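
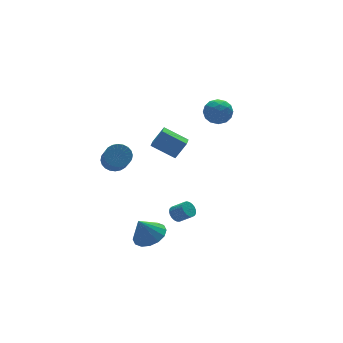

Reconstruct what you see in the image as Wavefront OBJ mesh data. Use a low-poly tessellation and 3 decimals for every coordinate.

v -0.681 -2.95 -2.86
v -0.224 -2.885 -3.158
v 0.279 -3.484 -2.519
v -0.179 -3.55 -2.22
v -0.208 -2.712 -3.008
v 0.294 -3.312 -2.369
v -0.274 -2.581 -2.833
v 0.228 -3.181 -2.194
v -0.411 -2.514 -2.663
v 0.091 -3.113 -2.023
v -0.594 -2.522 -2.526
v -0.092 -3.121 -1.887
v -0.792 -2.604 -2.447
v -0.29 -3.203 -1.808
v -0.972 -2.746 -2.44
v -0.469 -3.345 -1.8
v -1.1 -2.923 -2.505
v -0.598 -3.523 -1.866
v -1.157 -3.105 -2.631
v -0.655 -3.705 -1.992
v -1.131 -3.261 -2.797
v -0.629 -3.86 -2.158
v -1.027 -3.362 -2.974
v -0.525 -3.962 -2.335
v -0.864 -3.393 -3.131
v -0.362 -3.992 -2.492
v -0.669 -3.346 -3.241
v -0.166 -3.946 -2.602
v -0.476 -3.232 -3.285
v 0.027 -3.831 -2.646
v -0.318 -3.069 -3.256
v 0.184 -3.668 -2.616
v -3.435 -0.969 1.4
v -2.679 -1.04 1.579
v -3.109 -2.343 2.879
v -3.865 -2.271 2.7
v -2.765 -0.82 1.77
v -3.195 -2.123 3.071
v -2.953 -0.623 1.906
v -3.383 -1.925 3.206
v -3.214 -0.478 1.965
v -3.644 -1.781 3.265
v -3.509 -0.408 1.937
v -3.939 -1.711 3.237
v -3.793 -0.423 1.828
v -4.223 -1.726 3.128
v -4.022 -0.522 1.654
v -4.452 -1.824 2.954
v -4.162 -0.688 1.441
v -4.592 -1.991 2.741
v -4.191 -0.897 1.221
v -4.621 -2.2 2.521
v -4.105 -1.117 1.029
v -4.535 -2.42 2.33
v -3.917 -1.315 0.894
v -4.347 -2.617 2.194
v -3.656 -1.459 0.835
v -4.086 -2.762 2.135
v -3.361 -1.529 0.863
v -3.791 -2.832 2.163
v -3.077 -1.514 0.972
v -3.507 -2.817 2.272
v -2.848 -1.416 1.146
v -3.278 -2.718 2.446
v -2.708 -1.249 1.359
v -3.138 -2.552 2.659
v -2.238 -2.73 -4.19
v -1.435 -2.184 -3.844
v -2.882 -2.63 -2.85
v -1.777 -1.822 -4.035
v -2.241 -1.703 -4.268
v -2.705 -1.859 -4.479
v -3.044 -2.248 -4.613
v -3.167 -2.767 -4.634
v -3.04 -3.275 -4.535
v -2.699 -3.638 -4.344
v -2.234 -3.757 -4.112
v -1.77 -3.601 -3.9
v -1.432 -3.211 -3.766
v -1.309 -2.693 -3.746
v 3.663 0.901 2.889
v 4.206 1.159 2.185
v 3.574 -0.479 2.315
v 4.117 -0.221 1.611
v 4.467 -0.289 2.465
v 4.522 0.564 2.82
v 3.258 0.116 1.68
v 3.313 0.969 2.035
v 3.956 0.674 1.438
v 4.703 0.423 1.923
v 3.077 0.257 2.577
v 3.824 0.006 3.062
v 3.943 1.151 2.588
v 3.837 -0.471 1.912
v 4.043 -0.511 2.414
v 4.362 -0.359 2.001
v 4.129 0.801 2.96
v 4.448 0.953 2.547
v 4.601 0.102 2.711
v 3.332 -0.273 1.953
v 3.651 -0.121 1.54
v 3.418 1.039 2.499
v 3.737 1.191 2.086
v 3.179 0.578 1.789
v 4.115 1.017 1.735
v 4.062 0.206 1.397
v 3.557 0.405 1.438
v 3.59 0.906 1.647
v 4.554 0.87 2.02
v 4.501 0.059 1.682
v 4.707 0.019 2.184
v 4.739 0.52 2.393
v 4.406 0.585 1.581
v 3.279 0.621 2.818
v 3.226 -0.19 2.48
v 3.041 0.16 2.107
v 3.073 0.661 2.316
v 3.718 0.474 3.103
v 3.665 -0.337 2.765
v 4.19 -0.226 2.853
v 4.223 0.275 3.062
v 3.374 0.095 2.919
v -2.48 -3.387 3.708
v -1.814 -3.453 4.668
v -1.913 -2.57 3.371
v -1.247 -2.637 4.331
v -1.513 -4.363 2.969
v -0.847 -4.43 3.929
v -0.946 -3.547 2.632
v -0.28 -3.613 3.592
f 2 1 5
f 2 5 3
f 3 5 6
f 3 6 4
f 5 1 7
f 5 7 6
f 6 7 8
f 6 8 4
f 7 1 9
f 7 9 8
f 8 9 10
f 8 10 4
f 9 1 11
f 9 11 10
f 10 11 12
f 10 12 4
f 11 1 13
f 11 13 12
f 12 13 14
f 12 14 4
f 13 1 15
f 13 15 14
f 14 15 16
f 14 16 4
f 15 1 17
f 15 17 16
f 16 17 18
f 16 18 4
f 17 1 19
f 17 19 18
f 18 19 20
f 18 20 4
f 19 1 21
f 19 21 20
f 20 21 22
f 20 22 4
f 21 1 23
f 21 23 22
f 22 23 24
f 22 24 4
f 23 1 25
f 23 25 24
f 24 25 26
f 24 26 4
f 25 1 27
f 25 27 26
f 26 27 28
f 26 28 4
f 27 1 29
f 27 29 28
f 28 29 30
f 28 30 4
f 29 1 31
f 29 31 30
f 30 31 32
f 30 32 4
f 31 1 2
f 31 2 32
f 32 2 3
f 32 3 4
f 34 33 37
f 34 37 35
f 35 37 38
f 35 38 36
f 37 33 39
f 37 39 38
f 38 39 40
f 38 40 36
f 39 33 41
f 39 41 40
f 40 41 42
f 40 42 36
f 41 33 43
f 41 43 42
f 42 43 44
f 42 44 36
f 43 33 45
f 43 45 44
f 44 45 46
f 44 46 36
f 45 33 47
f 45 47 46
f 46 47 48
f 46 48 36
f 47 33 49
f 47 49 48
f 48 49 50
f 48 50 36
f 49 33 51
f 49 51 50
f 50 51 52
f 50 52 36
f 51 33 53
f 51 53 52
f 52 53 54
f 52 54 36
f 53 33 55
f 53 55 54
f 54 55 56
f 54 56 36
f 55 33 57
f 55 57 56
f 56 57 58
f 56 58 36
f 57 33 59
f 57 59 58
f 58 59 60
f 58 60 36
f 59 33 61
f 59 61 60
f 60 61 62
f 60 62 36
f 61 33 63
f 61 63 62
f 62 63 64
f 62 64 36
f 63 33 65
f 63 65 64
f 64 65 66
f 64 66 36
f 65 33 34
f 65 34 66
f 66 34 35
f 66 35 36
f 68 67 70
f 68 70 69
f 70 67 71
f 70 71 69
f 71 67 72
f 71 72 69
f 72 67 73
f 72 73 69
f 73 67 74
f 73 74 69
f 74 67 75
f 74 75 69
f 75 67 76
f 75 76 69
f 76 67 77
f 76 77 69
f 77 67 78
f 77 78 69
f 78 67 79
f 78 79 69
f 79 67 80
f 79 80 69
f 80 67 68
f 80 68 69
f 81 118 97
f 118 92 121
f 97 121 86
f 118 121 97
f 81 97 93
f 97 86 98
f 93 98 82
f 97 98 93
f 81 93 102
f 93 82 103
f 102 103 88
f 93 103 102
f 81 102 114
f 102 88 117
f 114 117 91
f 102 117 114
f 81 114 118
f 114 91 122
f 118 122 92
f 114 122 118
f 82 98 109
f 98 86 112
f 109 112 90
f 98 112 109
f 86 121 99
f 121 92 120
f 99 120 85
f 121 120 99
f 92 122 119
f 122 91 115
f 119 115 83
f 122 115 119
f 91 117 116
f 117 88 104
f 116 104 87
f 117 104 116
f 88 103 108
f 103 82 105
f 108 105 89
f 103 105 108
f 84 110 96
f 110 90 111
f 96 111 85
f 110 111 96
f 84 96 94
f 96 85 95
f 94 95 83
f 96 95 94
f 84 94 101
f 94 83 100
f 101 100 87
f 94 100 101
f 84 101 106
f 101 87 107
f 106 107 89
f 101 107 106
f 84 106 110
f 106 89 113
f 110 113 90
f 106 113 110
f 85 111 99
f 111 90 112
f 99 112 86
f 111 112 99
f 83 95 119
f 95 85 120
f 119 120 92
f 95 120 119
f 87 100 116
f 100 83 115
f 116 115 91
f 100 115 116
f 89 107 108
f 107 87 104
f 108 104 88
f 107 104 108
f 90 113 109
f 113 89 105
f 109 105 82
f 113 105 109
f 124 126 123
f 127 124 123
f 123 126 125
f 125 127 123
f 124 130 126
f 128 124 127
f 128 130 124
f 126 130 125
f 129 127 125
f 125 130 129
f 129 128 127
f 130 128 129



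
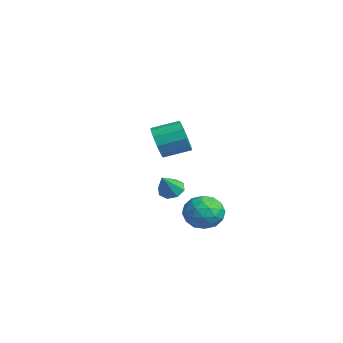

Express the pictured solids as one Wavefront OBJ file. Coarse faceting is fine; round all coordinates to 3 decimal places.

v -3.709 2.354 -2.215
v -3.023 2.47 -2.567
v -2.951 1.546 -1.005
v -3.162 2.909 -2.187
v -3.621 3.023 -1.823
v -4.132 2.745 -1.688
v -4.395 2.238 -1.862
v -4.256 1.799 -2.242
v -3.797 1.685 -2.606
v -3.286 1.963 -2.741
v 0.639 0.004 2.869
v 1.134 0.156 1.99
v 1.557 1.567 2.472
v 1.061 1.416 3.351
v 0.541 0.359 1.917
v 0.964 1.77 2.399
v -0.014 0.426 2.208
v 0.409 1.837 2.69
v -0.32 0.332 2.751
v 0.103 1.743 3.233
v -0.26 0.113 3.339
v 0.163 1.524 3.821
v 0.143 -0.147 3.748
v 0.566 1.264 4.23
v 0.736 -0.35 3.821
v 1.159 1.061 4.303
v 1.291 -0.417 3.53
v 1.714 0.994 4.012
v 1.597 -0.323 2.987
v 2.02 1.088 3.469
v 1.537 -0.104 2.399
v 1.96 1.307 2.881
v 2.735 1.841 -2.258
v 3.572 2.478 -1.804
v 2.808 0.702 -0.796
v 3.645 1.339 -0.342
v 2.58 1.757 -0.412
v 2.535 2.461 -1.316
v 3.845 0.719 -1.284
v 3.8 1.423 -2.188
v 4.258 1.785 -1.202
v 3.476 2.427 -0.663
v 2.904 0.753 -1.937
v 2.122 1.395 -1.398
v 3.147 2.259 -2.159
v 3.233 0.921 -0.441
v 2.607 1.166 -0.482
v 3.099 1.541 -0.215
v 2.538 2.249 -1.873
v 3.03 2.624 -1.605
v 2.446 2.2 -0.787
v 3.35 0.556 -0.995
v 3.842 0.931 -0.727
v 3.281 1.639 -2.385
v 3.773 2.014 -2.118
v 3.934 0.98 -1.813
v 4.042 2.226 -1.538
v 4.085 1.557 -0.679
v 4.203 1.193 -1.233
v 4.176 1.606 -1.764
v 3.583 2.604 -1.221
v 3.626 1.935 -0.362
v 3 2.18 -0.404
v 2.973 2.594 -0.935
v 3.986 2.196 -0.868
v 2.754 1.245 -2.238
v 2.797 0.576 -1.379
v 3.407 0.586 -1.665
v 3.38 1 -2.196
v 2.295 1.623 -1.921
v 2.338 0.954 -1.062
v 2.204 1.574 -0.836
v 2.177 1.987 -1.367
v 2.394 0.984 -1.732
f 2 1 4
f 2 4 3
f 4 1 5
f 4 5 3
f 5 1 6
f 5 6 3
f 6 1 7
f 6 7 3
f 7 1 8
f 7 8 3
f 8 1 9
f 8 9 3
f 9 1 10
f 9 10 3
f 10 1 2
f 10 2 3
f 12 11 15
f 12 15 13
f 13 15 16
f 13 16 14
f 15 11 17
f 15 17 16
f 16 17 18
f 16 18 14
f 17 11 19
f 17 19 18
f 18 19 20
f 18 20 14
f 19 11 21
f 19 21 20
f 20 21 22
f 20 22 14
f 21 11 23
f 21 23 22
f 22 23 24
f 22 24 14
f 23 11 25
f 23 25 24
f 24 25 26
f 24 26 14
f 25 11 27
f 25 27 26
f 26 27 28
f 26 28 14
f 27 11 29
f 27 29 28
f 28 29 30
f 28 30 14
f 29 11 31
f 29 31 30
f 30 31 32
f 30 32 14
f 31 11 12
f 31 12 32
f 32 12 13
f 32 13 14
f 33 70 49
f 70 44 73
f 49 73 38
f 70 73 49
f 33 49 45
f 49 38 50
f 45 50 34
f 49 50 45
f 33 45 54
f 45 34 55
f 54 55 40
f 45 55 54
f 33 54 66
f 54 40 69
f 66 69 43
f 54 69 66
f 33 66 70
f 66 43 74
f 70 74 44
f 66 74 70
f 34 50 61
f 50 38 64
f 61 64 42
f 50 64 61
f 38 73 51
f 73 44 72
f 51 72 37
f 73 72 51
f 44 74 71
f 74 43 67
f 71 67 35
f 74 67 71
f 43 69 68
f 69 40 56
f 68 56 39
f 69 56 68
f 40 55 60
f 55 34 57
f 60 57 41
f 55 57 60
f 36 62 48
f 62 42 63
f 48 63 37
f 62 63 48
f 36 48 46
f 48 37 47
f 46 47 35
f 48 47 46
f 36 46 53
f 46 35 52
f 53 52 39
f 46 52 53
f 36 53 58
f 53 39 59
f 58 59 41
f 53 59 58
f 36 58 62
f 58 41 65
f 62 65 42
f 58 65 62
f 37 63 51
f 63 42 64
f 51 64 38
f 63 64 51
f 35 47 71
f 47 37 72
f 71 72 44
f 47 72 71
f 39 52 68
f 52 35 67
f 68 67 43
f 52 67 68
f 41 59 60
f 59 39 56
f 60 56 40
f 59 56 60
f 42 65 61
f 65 41 57
f 61 57 34
f 65 57 61



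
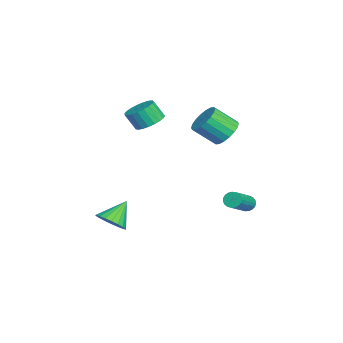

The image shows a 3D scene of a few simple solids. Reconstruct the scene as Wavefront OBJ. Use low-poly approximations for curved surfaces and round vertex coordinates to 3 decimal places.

v 0.312 -4.234 -3.949
v 1.102 -3.787 -3.668
v -0.552 -3.446 -2.771
v 0.959 -3.538 -3.94
v 0.704 -3.41 -4.213
v 0.382 -3.424 -4.44
v 0.047 -3.578 -4.583
v -0.242 -3.846 -4.616
v -0.435 -4.181 -4.533
v -0.498 -4.525 -4.35
v -0.422 -4.818 -4.097
v -0.219 -5.011 -3.819
v 0.077 -5.07 -3.563
v 0.413 -4.984 -3.373
v 0.731 -4.768 -3.284
v 0.977 -4.46 -3.309
v 1.109 -4.113 -3.445
v -0.416 2.922 -2.705
v -0.089 3.241 -2.975
v 1.502 2.516 -1.905
v 1.176 2.198 -1.635
v -0.146 3.368 -2.804
v 1.445 2.643 -1.734
v -0.25 3.418 -2.616
v 1.341 2.693 -1.546
v -0.382 3.382 -2.444
v 1.209 2.657 -1.373
v -0.52 3.267 -2.316
v 1.071 2.542 -1.246
v -0.64 3.092 -2.256
v 0.951 2.367 -1.186
v -0.721 2.888 -2.274
v 0.87 2.163 -1.203
v -0.75 2.69 -2.366
v 0.841 1.965 -1.296
v -0.72 2.532 -2.517
v 0.871 1.807 -1.446
v -0.638 2.441 -2.7
v 0.953 1.717 -1.63
v -0.517 2.434 -2.884
v 1.074 1.709 -1.814
v -0.379 2.511 -3.038
v 1.212 1.787 -1.967
v -0.247 2.659 -3.134
v 1.344 1.935 -2.063
v -0.144 2.853 -3.155
v 1.447 2.129 -2.085
v -0.088 3.059 -3.099
v 1.503 2.334 -2.029
v -0.573 1.828 2.443
v 0.167 1.466 1.968
v 0.252 0.23 3.043
v -0.487 0.592 3.517
v 0.351 1.723 2.249
v 0.437 0.487 3.323
v 0.353 2 2.568
v 0.438 0.765 3.642
v 0.172 2.244 2.862
v 0.257 1.008 3.937
v -0.157 2.405 3.073
v -0.072 1.169 4.148
v -0.569 2.451 3.159
v -0.483 1.216 4.234
v -0.981 2.375 3.104
v -0.896 1.139 4.178
v -1.312 2.19 2.917
v -1.227 0.954 3.992
v -1.497 1.933 2.637
v -1.411 0.697 3.711
v -1.498 1.655 2.318
v -1.413 0.42 3.392
v -1.317 1.412 2.023
v -1.232 0.176 3.098
v -0.988 1.251 1.812
v -0.903 0.015 2.887
v -0.577 1.204 1.726
v -0.491 -0.031 2.801
v -0.164 1.281 1.782
v -0.079 0.045 2.856
v -1.889 -2.263 2.552
v -1.296 -1.7 2.929
v -1.378 -2.295 3.945
v -1.971 -2.857 3.568
v -1.622 -1.531 3.002
v -1.703 -2.125 4.018
v -1.994 -1.488 2.998
v -2.075 -2.082 4.013
v -2.347 -1.579 2.916
v -2.429 -2.173 3.932
v -2.622 -1.788 2.771
v -2.703 -2.383 3.787
v -2.77 -2.079 2.589
v -2.851 -2.674 3.605
v -2.765 -2.402 2.4
v -2.847 -2.997 3.416
v -2.61 -2.701 2.238
v -2.691 -3.296 3.253
v -2.329 -2.924 2.129
v -2.41 -3.519 3.145
v -1.973 -3.033 2.094
v -2.054 -3.628 3.11
v -1.602 -3.008 2.138
v -1.683 -3.603 3.154
v -1.281 -2.855 2.254
v -1.362 -3.45 3.27
v -1.065 -2.599 2.421
v -1.146 -3.194 3.437
v -0.992 -2.285 2.611
v -1.073 -2.88 3.627
v -1.073 -1.967 2.79
v -1.155 -2.562 3.806
f 2 1 4
f 2 4 3
f 4 1 5
f 4 5 3
f 5 1 6
f 5 6 3
f 6 1 7
f 6 7 3
f 7 1 8
f 7 8 3
f 8 1 9
f 8 9 3
f 9 1 10
f 9 10 3
f 10 1 11
f 10 11 3
f 11 1 12
f 11 12 3
f 12 1 13
f 12 13 3
f 13 1 14
f 13 14 3
f 14 1 15
f 14 15 3
f 15 1 16
f 15 16 3
f 16 1 17
f 16 17 3
f 17 1 2
f 17 2 3
f 19 18 22
f 19 22 20
f 20 22 23
f 20 23 21
f 22 18 24
f 22 24 23
f 23 24 25
f 23 25 21
f 24 18 26
f 24 26 25
f 25 26 27
f 25 27 21
f 26 18 28
f 26 28 27
f 27 28 29
f 27 29 21
f 28 18 30
f 28 30 29
f 29 30 31
f 29 31 21
f 30 18 32
f 30 32 31
f 31 32 33
f 31 33 21
f 32 18 34
f 32 34 33
f 33 34 35
f 33 35 21
f 34 18 36
f 34 36 35
f 35 36 37
f 35 37 21
f 36 18 38
f 36 38 37
f 37 38 39
f 37 39 21
f 38 18 40
f 38 40 39
f 39 40 41
f 39 41 21
f 40 18 42
f 40 42 41
f 41 42 43
f 41 43 21
f 42 18 44
f 42 44 43
f 43 44 45
f 43 45 21
f 44 18 46
f 44 46 45
f 45 46 47
f 45 47 21
f 46 18 48
f 46 48 47
f 47 48 49
f 47 49 21
f 48 18 19
f 48 19 49
f 49 19 20
f 49 20 21
f 51 50 54
f 51 54 52
f 52 54 55
f 52 55 53
f 54 50 56
f 54 56 55
f 55 56 57
f 55 57 53
f 56 50 58
f 56 58 57
f 57 58 59
f 57 59 53
f 58 50 60
f 58 60 59
f 59 60 61
f 59 61 53
f 60 50 62
f 60 62 61
f 61 62 63
f 61 63 53
f 62 50 64
f 62 64 63
f 63 64 65
f 63 65 53
f 64 50 66
f 64 66 65
f 65 66 67
f 65 67 53
f 66 50 68
f 66 68 67
f 67 68 69
f 67 69 53
f 68 50 70
f 68 70 69
f 69 70 71
f 69 71 53
f 70 50 72
f 70 72 71
f 71 72 73
f 71 73 53
f 72 50 74
f 72 74 73
f 73 74 75
f 73 75 53
f 74 50 76
f 74 76 75
f 75 76 77
f 75 77 53
f 76 50 78
f 76 78 77
f 77 78 79
f 77 79 53
f 78 50 51
f 78 51 79
f 79 51 52
f 79 52 53
f 81 80 84
f 81 84 82
f 82 84 85
f 82 85 83
f 84 80 86
f 84 86 85
f 85 86 87
f 85 87 83
f 86 80 88
f 86 88 87
f 87 88 89
f 87 89 83
f 88 80 90
f 88 90 89
f 89 90 91
f 89 91 83
f 90 80 92
f 90 92 91
f 91 92 93
f 91 93 83
f 92 80 94
f 92 94 93
f 93 94 95
f 93 95 83
f 94 80 96
f 94 96 95
f 95 96 97
f 95 97 83
f 96 80 98
f 96 98 97
f 97 98 99
f 97 99 83
f 98 80 100
f 98 100 99
f 99 100 101
f 99 101 83
f 100 80 102
f 100 102 101
f 101 102 103
f 101 103 83
f 102 80 104
f 102 104 103
f 103 104 105
f 103 105 83
f 104 80 106
f 104 106 105
f 105 106 107
f 105 107 83
f 106 80 108
f 106 108 107
f 107 108 109
f 107 109 83
f 108 80 110
f 108 110 109
f 109 110 111
f 109 111 83
f 110 80 81
f 110 81 111
f 111 81 82
f 111 82 83



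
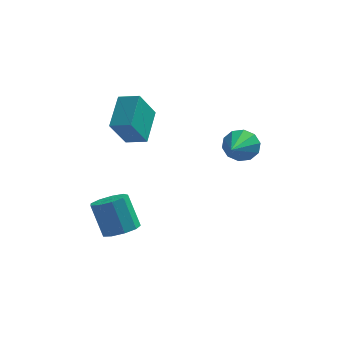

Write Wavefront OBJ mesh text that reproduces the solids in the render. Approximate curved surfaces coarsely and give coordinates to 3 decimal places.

v 1.693 -0.271 2.779
v 2.132 -0.657 2.107
v 1.347 -2.129 3.621
v 2.495 -0.544 2.505
v 2.552 -0.327 3.007
v 2.281 -0.089 3.422
v 1.785 0.08 3.592
v 1.255 0.115 3.45
v 0.892 0.003 3.053
v 0.835 -0.214 2.551
v 1.106 -0.453 2.136
v 1.601 -0.622 1.966
v -3.565 -1.764 -2.229
v -2.852 -2.143 -1.809
v -3.482 -1.534 -0.191
v -4.195 -1.156 -0.611
v -2.715 -1.559 -1.975
v -3.346 -0.95 -0.357
v -2.976 -1.071 -2.261
v -3.607 -0.462 -0.643
v -3.513 -0.908 -2.531
v -4.143 -0.299 -0.913
v -4.073 -1.145 -2.66
v -4.704 -0.536 -1.042
v -4.396 -1.672 -2.587
v -5.027 -1.064 -0.97
v -4.33 -2.243 -2.347
v -4.96 -1.634 -0.729
v -3.906 -2.589 -2.051
v -4.536 -1.98 -0.433
v -3.322 -2.55 -1.839
v -3.952 -1.941 -0.221
v -3.233 -0.394 3.916
v -3.015 1.282 4.848
v -4.246 -0.106 3.634
v -4.028 1.57 4.567
v -2.592 0.37 2.393
v -2.374 2.046 3.326
v -3.605 0.658 2.112
v -3.387 2.334 3.044
f 2 1 4
f 2 4 3
f 4 1 5
f 4 5 3
f 5 1 6
f 5 6 3
f 6 1 7
f 6 7 3
f 7 1 8
f 7 8 3
f 8 1 9
f 8 9 3
f 9 1 10
f 9 10 3
f 10 1 11
f 10 11 3
f 11 1 12
f 11 12 3
f 12 1 2
f 12 2 3
f 14 13 17
f 14 17 15
f 15 17 18
f 15 18 16
f 17 13 19
f 17 19 18
f 18 19 20
f 18 20 16
f 19 13 21
f 19 21 20
f 20 21 22
f 20 22 16
f 21 13 23
f 21 23 22
f 22 23 24
f 22 24 16
f 23 13 25
f 23 25 24
f 24 25 26
f 24 26 16
f 25 13 27
f 25 27 26
f 26 27 28
f 26 28 16
f 27 13 29
f 27 29 28
f 28 29 30
f 28 30 16
f 29 13 31
f 29 31 30
f 30 31 32
f 30 32 16
f 31 13 14
f 31 14 32
f 32 14 15
f 32 15 16
f 34 36 33
f 37 34 33
f 33 36 35
f 35 37 33
f 34 40 36
f 38 34 37
f 38 40 34
f 36 40 35
f 39 37 35
f 35 40 39
f 39 38 37
f 40 38 39



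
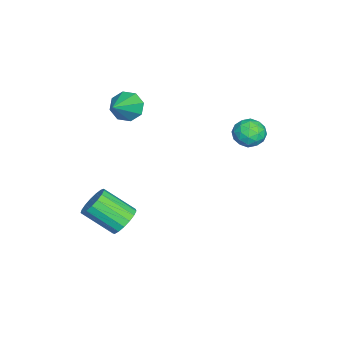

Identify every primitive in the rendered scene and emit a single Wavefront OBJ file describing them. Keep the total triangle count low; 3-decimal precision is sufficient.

v -3.299 3.676 0.788
v -2.755 3.705 0.054
v -4.225 2.775 0.066
v -3.681 2.804 -0.668
v -3.403 2.375 0.09
v -2.831 2.931 0.537
v -4.149 3.549 -0.417
v -3.577 4.105 0.03
v -3.28 3.626 -0.691
v -2.819 2.901 -0.378
v -4.161 3.579 0.498
v -3.7 2.854 0.811
v -2.946 3.769 0.485
v -4.034 2.711 -0.365
v -3.871 2.458 0.081
v -3.551 2.475 -0.35
v -2.99 3.315 0.768
v -2.67 3.332 0.337
v -3.052 2.55 0.358
v -4.31 3.148 -0.217
v -3.99 3.165 -0.648
v -3.429 4.005 0.47
v -3.109 4.022 0.039
v -3.928 3.93 -0.238
v -2.934 3.74 -0.385
v -3.479 3.211 -0.809
v -3.754 3.648 -0.661
v -3.417 3.975 -0.399
v -2.663 3.314 -0.201
v -3.208 2.784 -0.625
v -3.045 2.532 -0.179
v -2.708 2.859 0.083
v -2.972 3.267 -0.638
v -3.772 3.696 0.745
v -4.317 3.166 0.321
v -4.272 3.621 0.037
v -3.935 3.948 0.299
v -3.501 3.269 0.929
v -4.046 2.74 0.505
v -3.563 2.505 0.519
v -3.226 2.832 0.781
v -4.008 3.213 0.758
v -4.665 -3.183 0.349
v -4.153 -2.872 -0.376
v -2.955 -3.517 1.411
v -4.333 -2.345 0.08
v -4.707 -2.309 0.693
v -5.056 -2.785 1.105
v -5.176 -3.493 1.074
v -4.996 -4.02 0.618
v -4.622 -4.056 0.005
v -4.273 -3.581 -0.407
v 1.937 -1.869 -3.172
v 2.821 -1.96 -3.209
v 2.708 -3.543 -2.025
v 1.823 -3.451 -1.988
v 2.759 -1.705 -2.874
v 2.646 -3.287 -1.69
v 2.509 -1.487 -2.607
v 2.395 -3.07 -1.423
v 2.127 -1.357 -2.47
v 2.014 -2.939 -1.285
v 1.702 -1.344 -2.493
v 1.589 -2.926 -1.309
v 1.331 -1.451 -2.672
v 1.217 -3.034 -1.488
v 1.098 -1.654 -2.965
v 0.985 -3.237 -1.781
v 1.058 -1.906 -3.306
v 0.944 -3.489 -2.122
v 1.219 -2.15 -3.616
v 1.105 -3.732 -2.432
v 1.544 -2.329 -3.825
v 1.431 -3.912 -2.641
v 1.959 -2.403 -3.884
v 1.846 -3.985 -2.699
v 2.37 -2.354 -3.78
v 2.256 -3.937 -2.595
v 2.681 -2.194 -3.536
v 2.567 -3.777 -2.352
f 1 38 17
f 38 12 41
f 17 41 6
f 38 41 17
f 1 17 13
f 17 6 18
f 13 18 2
f 17 18 13
f 1 13 22
f 13 2 23
f 22 23 8
f 13 23 22
f 1 22 34
f 22 8 37
f 34 37 11
f 22 37 34
f 1 34 38
f 34 11 42
f 38 42 12
f 34 42 38
f 2 18 29
f 18 6 32
f 29 32 10
f 18 32 29
f 6 41 19
f 41 12 40
f 19 40 5
f 41 40 19
f 12 42 39
f 42 11 35
f 39 35 3
f 42 35 39
f 11 37 36
f 37 8 24
f 36 24 7
f 37 24 36
f 8 23 28
f 23 2 25
f 28 25 9
f 23 25 28
f 4 30 16
f 30 10 31
f 16 31 5
f 30 31 16
f 4 16 14
f 16 5 15
f 14 15 3
f 16 15 14
f 4 14 21
f 14 3 20
f 21 20 7
f 14 20 21
f 4 21 26
f 21 7 27
f 26 27 9
f 21 27 26
f 4 26 30
f 26 9 33
f 30 33 10
f 26 33 30
f 5 31 19
f 31 10 32
f 19 32 6
f 31 32 19
f 3 15 39
f 15 5 40
f 39 40 12
f 15 40 39
f 7 20 36
f 20 3 35
f 36 35 11
f 20 35 36
f 9 27 28
f 27 7 24
f 28 24 8
f 27 24 28
f 10 33 29
f 33 9 25
f 29 25 2
f 33 25 29
f 44 43 46
f 44 46 45
f 46 43 47
f 46 47 45
f 47 43 48
f 47 48 45
f 48 43 49
f 48 49 45
f 49 43 50
f 49 50 45
f 50 43 51
f 50 51 45
f 51 43 52
f 51 52 45
f 52 43 44
f 52 44 45
f 54 53 57
f 54 57 55
f 55 57 58
f 55 58 56
f 57 53 59
f 57 59 58
f 58 59 60
f 58 60 56
f 59 53 61
f 59 61 60
f 60 61 62
f 60 62 56
f 61 53 63
f 61 63 62
f 62 63 64
f 62 64 56
f 63 53 65
f 63 65 64
f 64 65 66
f 64 66 56
f 65 53 67
f 65 67 66
f 66 67 68
f 66 68 56
f 67 53 69
f 67 69 68
f 68 69 70
f 68 70 56
f 69 53 71
f 69 71 70
f 70 71 72
f 70 72 56
f 71 53 73
f 71 73 72
f 72 73 74
f 72 74 56
f 73 53 75
f 73 75 74
f 74 75 76
f 74 76 56
f 75 53 77
f 75 77 76
f 76 77 78
f 76 78 56
f 77 53 79
f 77 79 78
f 78 79 80
f 78 80 56
f 79 53 54
f 79 54 80
f 80 54 55
f 80 55 56



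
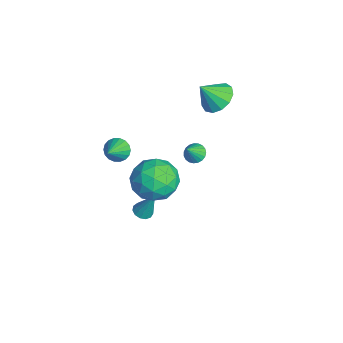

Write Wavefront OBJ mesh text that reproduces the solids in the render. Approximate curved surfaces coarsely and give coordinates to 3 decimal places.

v -3.143 2.894 0.785
v -2.223 2.909 0.758
v -3.097 2.046 1.835
v -2.366 3.293 1.075
v -2.755 3.551 1.3
v -3.268 3.6 1.362
v -3.74 3.425 1.24
v -4.023 3.082 0.975
v -4.026 2.678 0.649
v -3.749 2.344 0.366
v -3.279 2.184 0.217
v -2.766 2.249 0.248
v -2.372 2.52 0.45
v -0.288 -1.162 -4.303
v -0.005 -1.579 -4.229
v 0.068 -0.658 -2.837
v 0.171 -1.38 -4.339
v 0.201 -1.112 -4.439
v 0.075 -0.86 -4.495
v -0.166 -0.703 -4.49
v -0.446 -0.692 -4.426
v -0.676 -0.83 -4.322
v -0.783 -1.073 -4.213
v -0.733 -1.344 -4.132
v -0.542 -1.557 -4.105
v -0.271 -1.645 -4.141
v 1.702 -0.394 0.371
v 2.673 -0.008 0.866
v 2.107 -2.132 0.934
v 3.078 -1.746 1.429
v 2.05 -1.458 1.871
v 1.799 -0.383 1.524
v 2.981 -1.757 0.276
v 2.73 -0.682 -0.071
v 3.464 -0.849 0.807
v 2.888 -0.665 1.793
v 1.892 -1.475 0.007
v 1.316 -1.291 0.993
v 2.152 -0.048 0.569
v 2.628 -2.092 1.231
v 2.024 -1.922 1.491
v 2.595 -1.695 1.782
v 1.638 -0.269 0.956
v 2.209 -0.042 1.247
v 1.842 -0.894 1.838
v 2.571 -2.098 0.553
v 3.142 -1.871 0.844
v 2.185 -0.445 0.018
v 2.756 -0.218 0.309
v 2.938 -1.246 -0.038
v 3.187 -0.316 0.826
v 3.426 -1.337 1.156
v 3.369 -1.344 0.479
v 3.221 -0.712 0.274
v 2.849 -0.207 1.405
v 3.087 -1.229 1.736
v 2.483 -1.06 1.996
v 2.335 -0.428 1.792
v 3.314 -0.702 1.371
v 1.693 -0.911 0.064
v 1.931 -1.933 0.395
v 2.445 -1.712 0.008
v 2.297 -1.08 -0.196
v 1.354 -0.803 0.644
v 1.593 -1.824 0.974
v 1.559 -1.428 1.526
v 1.411 -0.796 1.321
v 1.466 -1.438 0.429
v -0.784 -2.212 0.109
v -0.349 -2.15 -0.357
v 0.204 -2.788 0.951
v -0.326 -1.903 -0.216
v -0.394 -1.718 -0.01
v -0.538 -1.631 0.219
v -0.731 -1.659 0.426
v -0.935 -1.796 0.571
v -1.108 -2.015 0.624
v -1.218 -2.274 0.575
v -1.241 -2.52 0.434
v -1.173 -2.705 0.228
v -1.029 -2.792 -0.001
v -0.836 -2.765 -0.209
v -0.632 -2.628 -0.353
v -0.459 -2.408 -0.406
v -3.629 1.952 -3.819
v -3.246 2.373 -3.796
v -3.131 1.448 -2.901
v -3.418 2.456 -3.656
v -3.628 2.452 -3.545
v -3.837 2.362 -3.481
v -4.011 2.2 -3.475
v -4.118 1.996 -3.529
v -4.141 1.784 -3.633
v -4.076 1.602 -3.769
v -3.933 1.48 -3.914
v -3.738 1.439 -4.042
v -3.524 1.488 -4.132
v -3.328 1.617 -4.167
v -3.184 1.804 -4.142
v -3.117 2.016 -4.062
v -3.139 2.218 -3.939
f 2 1 4
f 2 4 3
f 4 1 5
f 4 5 3
f 5 1 6
f 5 6 3
f 6 1 7
f 6 7 3
f 7 1 8
f 7 8 3
f 8 1 9
f 8 9 3
f 9 1 10
f 9 10 3
f 10 1 11
f 10 11 3
f 11 1 12
f 11 12 3
f 12 1 13
f 12 13 3
f 13 1 2
f 13 2 3
f 15 14 17
f 15 17 16
f 17 14 18
f 17 18 16
f 18 14 19
f 18 19 16
f 19 14 20
f 19 20 16
f 20 14 21
f 20 21 16
f 21 14 22
f 21 22 16
f 22 14 23
f 22 23 16
f 23 14 24
f 23 24 16
f 24 14 25
f 24 25 16
f 25 14 26
f 25 26 16
f 26 14 15
f 26 15 16
f 27 64 43
f 64 38 67
f 43 67 32
f 64 67 43
f 27 43 39
f 43 32 44
f 39 44 28
f 43 44 39
f 27 39 48
f 39 28 49
f 48 49 34
f 39 49 48
f 27 48 60
f 48 34 63
f 60 63 37
f 48 63 60
f 27 60 64
f 60 37 68
f 64 68 38
f 60 68 64
f 28 44 55
f 44 32 58
f 55 58 36
f 44 58 55
f 32 67 45
f 67 38 66
f 45 66 31
f 67 66 45
f 38 68 65
f 68 37 61
f 65 61 29
f 68 61 65
f 37 63 62
f 63 34 50
f 62 50 33
f 63 50 62
f 34 49 54
f 49 28 51
f 54 51 35
f 49 51 54
f 30 56 42
f 56 36 57
f 42 57 31
f 56 57 42
f 30 42 40
f 42 31 41
f 40 41 29
f 42 41 40
f 30 40 47
f 40 29 46
f 47 46 33
f 40 46 47
f 30 47 52
f 47 33 53
f 52 53 35
f 47 53 52
f 30 52 56
f 52 35 59
f 56 59 36
f 52 59 56
f 31 57 45
f 57 36 58
f 45 58 32
f 57 58 45
f 29 41 65
f 41 31 66
f 65 66 38
f 41 66 65
f 33 46 62
f 46 29 61
f 62 61 37
f 46 61 62
f 35 53 54
f 53 33 50
f 54 50 34
f 53 50 54
f 36 59 55
f 59 35 51
f 55 51 28
f 59 51 55
f 70 69 72
f 70 72 71
f 72 69 73
f 72 73 71
f 73 69 74
f 73 74 71
f 74 69 75
f 74 75 71
f 75 69 76
f 75 76 71
f 76 69 77
f 76 77 71
f 77 69 78
f 77 78 71
f 78 69 79
f 78 79 71
f 79 69 80
f 79 80 71
f 80 69 81
f 80 81 71
f 81 69 82
f 81 82 71
f 82 69 83
f 82 83 71
f 83 69 84
f 83 84 71
f 84 69 70
f 84 70 71
f 86 85 88
f 86 88 87
f 88 85 89
f 88 89 87
f 89 85 90
f 89 90 87
f 90 85 91
f 90 91 87
f 91 85 92
f 91 92 87
f 92 85 93
f 92 93 87
f 93 85 94
f 93 94 87
f 94 85 95
f 94 95 87
f 95 85 96
f 95 96 87
f 96 85 97
f 96 97 87
f 97 85 98
f 97 98 87
f 98 85 99
f 98 99 87
f 99 85 100
f 99 100 87
f 100 85 101
f 100 101 87
f 101 85 86
f 101 86 87



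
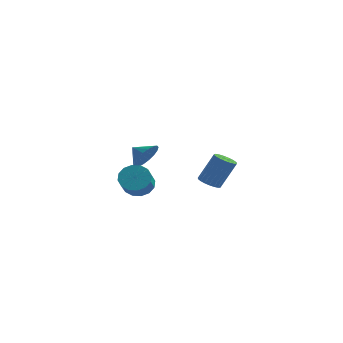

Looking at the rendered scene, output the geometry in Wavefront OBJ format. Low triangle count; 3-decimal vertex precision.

v -0.59 2.897 -3.469
v 0.03 2.482 -3.548
v 0.71 3.148 -1.71
v 0.09 3.563 -1.631
v 0.116 2.752 -3.677
v 0.796 3.419 -1.839
v 0.08 3.047 -3.771
v 0.759 3.714 -1.933
v -0.072 3.316 -3.813
v 0.608 3.983 -1.975
v -0.313 3.513 -3.795
v 0.366 4.18 -1.957
v -0.602 3.603 -3.721
v 0.077 4.27 -1.882
v -0.889 3.571 -3.603
v -0.21 4.238 -1.765
v -1.125 3.422 -3.462
v -0.445 4.089 -1.624
v -1.267 3.183 -3.322
v -0.588 3.849 -1.484
v -1.293 2.894 -3.208
v -0.613 3.56 -1.37
v -1.197 2.605 -3.139
v -0.517 3.272 -1.301
v -0.996 2.367 -3.127
v -0.316 3.034 -1.289
v -0.725 2.221 -3.174
v -0.045 2.887 -1.336
v -0.43 2.191 -3.272
v 0.249 2.857 -1.434
v -0.163 2.283 -3.404
v 0.516 2.95 -1.566
v -0.44 -3.53 0.48
v -0.013 -3.085 1.254
v -1.34 -3.57 1
v -0.165 -2.745 1.018
v -0.371 -2.561 0.675
v -0.591 -2.569 0.293
v -0.782 -2.767 -0.051
v -0.904 -3.117 -0.291
v -0.935 -3.547 -0.377
v -0.867 -3.975 -0.294
v -0.715 -4.314 -0.058
v -0.509 -4.498 0.285
v -0.289 -4.49 0.667
v -0.099 -4.292 1.012
v 0.024 -3.943 1.251
v 0.054 -3.512 1.338
v -1.127 -3.303 -1.77
v -0.688 -3.657 -2.522
v -0.054 -4.87 -1.583
v -0.493 -4.517 -0.83
v -0.372 -3.342 -2.328
v 0.262 -4.555 -1.389
v -0.258 -3.016 -1.985
v 0.376 -4.229 -1.046
v -0.377 -2.768 -1.584
v 0.257 -3.981 -0.645
v -0.697 -2.663 -1.233
v -0.063 -3.876 -0.293
v -1.132 -2.73 -1.025
v -0.498 -3.943 -0.086
v -1.566 -2.95 -1.017
v -0.932 -4.163 -0.078
v -1.882 -3.265 -1.211
v -1.248 -4.478 -0.272
v -1.996 -3.591 -1.554
v -1.362 -4.804 -0.615
v -1.877 -3.839 -1.955
v -1.243 -5.052 -1.016
v -1.557 -3.944 -2.307
v -0.923 -5.157 -1.367
v -1.122 -3.877 -2.514
v -0.488 -5.09 -1.575
f 2 1 5
f 2 5 3
f 3 5 6
f 3 6 4
f 5 1 7
f 5 7 6
f 6 7 8
f 6 8 4
f 7 1 9
f 7 9 8
f 8 9 10
f 8 10 4
f 9 1 11
f 9 11 10
f 10 11 12
f 10 12 4
f 11 1 13
f 11 13 12
f 12 13 14
f 12 14 4
f 13 1 15
f 13 15 14
f 14 15 16
f 14 16 4
f 15 1 17
f 15 17 16
f 16 17 18
f 16 18 4
f 17 1 19
f 17 19 18
f 18 19 20
f 18 20 4
f 19 1 21
f 19 21 20
f 20 21 22
f 20 22 4
f 21 1 23
f 21 23 22
f 22 23 24
f 22 24 4
f 23 1 25
f 23 25 24
f 24 25 26
f 24 26 4
f 25 1 27
f 25 27 26
f 26 27 28
f 26 28 4
f 27 1 29
f 27 29 28
f 28 29 30
f 28 30 4
f 29 1 31
f 29 31 30
f 30 31 32
f 30 32 4
f 31 1 2
f 31 2 32
f 32 2 3
f 32 3 4
f 34 33 36
f 34 36 35
f 36 33 37
f 36 37 35
f 37 33 38
f 37 38 35
f 38 33 39
f 38 39 35
f 39 33 40
f 39 40 35
f 40 33 41
f 40 41 35
f 41 33 42
f 41 42 35
f 42 33 43
f 42 43 35
f 43 33 44
f 43 44 35
f 44 33 45
f 44 45 35
f 45 33 46
f 45 46 35
f 46 33 47
f 46 47 35
f 47 33 48
f 47 48 35
f 48 33 34
f 48 34 35
f 50 49 53
f 50 53 51
f 51 53 54
f 51 54 52
f 53 49 55
f 53 55 54
f 54 55 56
f 54 56 52
f 55 49 57
f 55 57 56
f 56 57 58
f 56 58 52
f 57 49 59
f 57 59 58
f 58 59 60
f 58 60 52
f 59 49 61
f 59 61 60
f 60 61 62
f 60 62 52
f 61 49 63
f 61 63 62
f 62 63 64
f 62 64 52
f 63 49 65
f 63 65 64
f 64 65 66
f 64 66 52
f 65 49 67
f 65 67 66
f 66 67 68
f 66 68 52
f 67 49 69
f 67 69 68
f 68 69 70
f 68 70 52
f 69 49 71
f 69 71 70
f 70 71 72
f 70 72 52
f 71 49 73
f 71 73 72
f 72 73 74
f 72 74 52
f 73 49 50
f 73 50 74
f 74 50 51
f 74 51 52



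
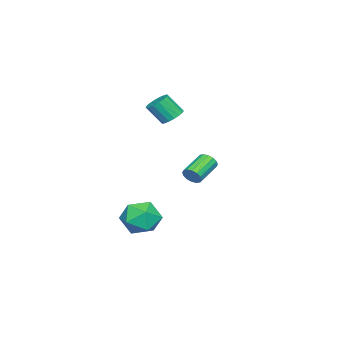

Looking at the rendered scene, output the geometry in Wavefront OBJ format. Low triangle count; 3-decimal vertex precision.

v -0.172 -0.241 -0.358
v 0.037 0.113 -0.04
v -1.219 0.335 0.537
v -1.428 -0.019 0.218
v -0.039 0.251 -0.258
v -1.295 0.474 0.318
v -0.15 0.258 -0.503
v -1.406 0.48 0.073
v -0.267 0.13 -0.709
v -1.523 0.353 -0.133
v -0.359 -0.096 -0.821
v -1.615 0.126 -0.245
v -0.4 -0.362 -0.809
v -1.657 -0.14 -0.233
v -0.381 -0.595 -0.677
v -1.637 -0.373 -0.1
v -0.305 -0.734 -0.458
v -1.561 -0.511 0.118
v -0.194 -0.74 -0.213
v -1.45 -0.518 0.363
v -0.077 -0.613 -0.007
v -1.333 -0.39 0.569
v 0.015 -0.386 0.105
v -1.241 -0.164 0.681
v 0.057 -0.12 0.093
v -1.2 0.102 0.669
v -3.473 -2.837 1.951
v -2.86 -2.929 1.724
v -2.595 -3.634 2.721
v -3.207 -3.543 2.949
v -2.833 -2.687 1.888
v -2.568 -3.392 2.885
v -2.933 -2.474 2.065
v -2.668 -3.18 3.062
v -3.14 -2.334 2.219
v -2.875 -3.039 3.216
v -3.413 -2.293 2.32
v -3.148 -2.999 3.318
v -3.697 -2.36 2.348
v -3.432 -3.066 3.346
v -3.937 -2.522 2.298
v -3.672 -3.227 3.295
v -4.085 -2.746 2.179
v -3.82 -3.451 3.176
v -4.112 -2.988 2.015
v -3.847 -3.693 3.012
v -4.012 -3.2 1.838
v -3.747 -3.906 2.835
v -3.805 -3.341 1.684
v -3.54 -4.046 2.681
v -3.532 -3.381 1.582
v -3.267 -4.087 2.58
v -3.248 -3.314 1.554
v -2.983 -4.02 2.552
v -3.008 -3.153 1.605
v -2.743 -3.858 2.602
v -0.631 -1.959 -3.473
v 0.287 -2.268 -4.002
v -1.027 -3.672 -3.158
v -0.109 -3.981 -3.687
v -0.038 -3.464 -2.715
v 0.207 -2.405 -2.909
v -0.947 -3.535 -4.251
v -0.702 -2.476 -4.445
v 0.092 -3.242 -4.483
v 0.654 -3.198 -3.534
v -1.394 -2.742 -3.626
v -0.832 -2.698 -2.677
f 2 1 5
f 2 5 3
f 3 5 6
f 3 6 4
f 5 1 7
f 5 7 6
f 6 7 8
f 6 8 4
f 7 1 9
f 7 9 8
f 8 9 10
f 8 10 4
f 9 1 11
f 9 11 10
f 10 11 12
f 10 12 4
f 11 1 13
f 11 13 12
f 12 13 14
f 12 14 4
f 13 1 15
f 13 15 14
f 14 15 16
f 14 16 4
f 15 1 17
f 15 17 16
f 16 17 18
f 16 18 4
f 17 1 19
f 17 19 18
f 18 19 20
f 18 20 4
f 19 1 21
f 19 21 20
f 20 21 22
f 20 22 4
f 21 1 23
f 21 23 22
f 22 23 24
f 22 24 4
f 23 1 25
f 23 25 24
f 24 25 26
f 24 26 4
f 25 1 2
f 25 2 26
f 26 2 3
f 26 3 4
f 28 27 31
f 28 31 29
f 29 31 32
f 29 32 30
f 31 27 33
f 31 33 32
f 32 33 34
f 32 34 30
f 33 27 35
f 33 35 34
f 34 35 36
f 34 36 30
f 35 27 37
f 35 37 36
f 36 37 38
f 36 38 30
f 37 27 39
f 37 39 38
f 38 39 40
f 38 40 30
f 39 27 41
f 39 41 40
f 40 41 42
f 40 42 30
f 41 27 43
f 41 43 42
f 42 43 44
f 42 44 30
f 43 27 45
f 43 45 44
f 44 45 46
f 44 46 30
f 45 27 47
f 45 47 46
f 46 47 48
f 46 48 30
f 47 27 49
f 47 49 48
f 48 49 50
f 48 50 30
f 49 27 51
f 49 51 50
f 50 51 52
f 50 52 30
f 51 27 53
f 51 53 52
f 52 53 54
f 52 54 30
f 53 27 55
f 53 55 54
f 54 55 56
f 54 56 30
f 55 27 28
f 55 28 56
f 56 28 29
f 56 29 30
f 57 68 62
f 57 62 58
f 57 58 64
f 57 64 67
f 57 67 68
f 58 62 66
f 62 68 61
f 68 67 59
f 67 64 63
f 64 58 65
f 60 66 61
f 60 61 59
f 60 59 63
f 60 63 65
f 60 65 66
f 61 66 62
f 59 61 68
f 63 59 67
f 65 63 64
f 66 65 58



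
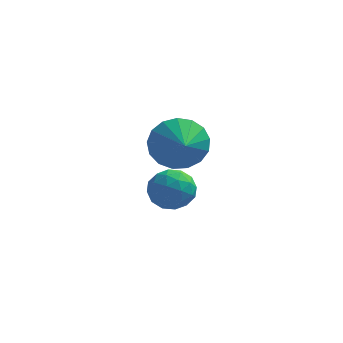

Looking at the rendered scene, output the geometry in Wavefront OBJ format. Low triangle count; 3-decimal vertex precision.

v -2.512 2.086 -3.252
v -1.879 1.942 -2.769
v -2.241 0.998 -3.931
v -1.608 0.854 -3.448
v -2.362 0.788 -3.159
v -2.529 1.46 -2.739
v -1.591 1.48 -3.961
v -1.758 2.152 -3.541
v -1.31 1.567 -3.207
v -1.786 1.139 -2.711
v -2.334 1.801 -3.989
v -2.81 1.373 -3.493
v -2.219 2.109 -2.951
v -1.901 0.831 -3.749
v -2.344 0.792 -3.579
v -1.972 0.707 -3.295
v -2.601 1.826 -2.934
v -2.229 1.741 -2.649
v -2.513 1.063 -2.878
v -1.891 1.199 -4.051
v -1.519 1.114 -3.766
v -2.148 2.233 -3.405
v -1.776 2.148 -3.121
v -1.607 1.877 -3.822
v -1.512 1.804 -2.924
v -1.353 1.165 -3.323
v -1.343 1.533 -3.625
v -1.442 1.928 -3.378
v -1.792 1.553 -2.633
v -1.633 0.914 -3.032
v -2.076 0.875 -2.862
v -2.174 1.27 -2.615
v -1.458 1.333 -2.89
v -2.487 2.026 -3.668
v -2.328 1.387 -4.067
v -1.946 1.67 -4.085
v -2.044 2.065 -3.838
v -2.767 1.775 -3.377
v -2.608 1.136 -3.776
v -2.678 1.012 -3.322
v -2.777 1.407 -3.075
v -2.662 1.607 -3.81
v -1.335 -0.758 0.001
v -1.053 -0.273 0.73
v -0.945 -1.642 0.439
v -1.461 -0.399 0.839
v -1.84 -0.607 0.755
v -2.103 -0.85 0.499
v -2.19 -1.072 0.129
v -2.081 -1.222 -0.271
v -1.801 -1.266 -0.608
v -1.415 -1.193 -0.806
v -1.009 -1.021 -0.818
v -0.679 -0.789 -0.643
v -0.498 -0.549 -0.321
v -0.51 -0.358 0.076
v -0.71 -0.258 0.455
f 1 38 17
f 38 12 41
f 17 41 6
f 38 41 17
f 1 17 13
f 17 6 18
f 13 18 2
f 17 18 13
f 1 13 22
f 13 2 23
f 22 23 8
f 13 23 22
f 1 22 34
f 22 8 37
f 34 37 11
f 22 37 34
f 1 34 38
f 34 11 42
f 38 42 12
f 34 42 38
f 2 18 29
f 18 6 32
f 29 32 10
f 18 32 29
f 6 41 19
f 41 12 40
f 19 40 5
f 41 40 19
f 12 42 39
f 42 11 35
f 39 35 3
f 42 35 39
f 11 37 36
f 37 8 24
f 36 24 7
f 37 24 36
f 8 23 28
f 23 2 25
f 28 25 9
f 23 25 28
f 4 30 16
f 30 10 31
f 16 31 5
f 30 31 16
f 4 16 14
f 16 5 15
f 14 15 3
f 16 15 14
f 4 14 21
f 14 3 20
f 21 20 7
f 14 20 21
f 4 21 26
f 21 7 27
f 26 27 9
f 21 27 26
f 4 26 30
f 26 9 33
f 30 33 10
f 26 33 30
f 5 31 19
f 31 10 32
f 19 32 6
f 31 32 19
f 3 15 39
f 15 5 40
f 39 40 12
f 15 40 39
f 7 20 36
f 20 3 35
f 36 35 11
f 20 35 36
f 9 27 28
f 27 7 24
f 28 24 8
f 27 24 28
f 10 33 29
f 33 9 25
f 29 25 2
f 33 25 29
f 44 43 46
f 44 46 45
f 46 43 47
f 46 47 45
f 47 43 48
f 47 48 45
f 48 43 49
f 48 49 45
f 49 43 50
f 49 50 45
f 50 43 51
f 50 51 45
f 51 43 52
f 51 52 45
f 52 43 53
f 52 53 45
f 53 43 54
f 53 54 45
f 54 43 55
f 54 55 45
f 55 43 56
f 55 56 45
f 56 43 57
f 56 57 45
f 57 43 44
f 57 44 45



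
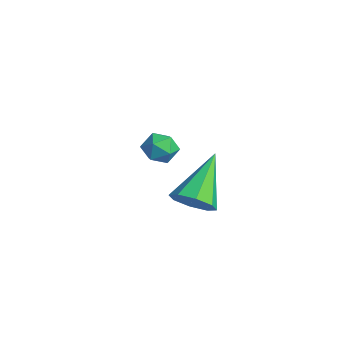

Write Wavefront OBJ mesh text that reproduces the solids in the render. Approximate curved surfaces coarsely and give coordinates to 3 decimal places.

v 0.219 1.394 -2.977
v 0.679 2.019 -3.241
v -0.799 2.706 -1.643
v 0.153 1.951 -3.575
v -0.335 1.557 -3.56
v -0.498 1.067 -3.203
v -0.242 0.769 -2.714
v 0.285 0.837 -2.379
v 0.773 1.232 -2.395
v 0.936 1.721 -2.752
v -4.143 2.593 -3.543
v -3.597 2.817 -3.14
v -4.143 1.583 -2.98
v -3.597 1.807 -2.577
v -4.244 2.103 -2.5
v -4.243 2.728 -2.848
v -3.497 1.672 -3.272
v -3.496 2.297 -3.62
v -3.197 2.248 -2.972
v -3.659 2.515 -2.495
v -4.081 1.885 -3.625
v -4.543 2.152 -3.148
f 2 1 4
f 2 4 3
f 4 1 5
f 4 5 3
f 5 1 6
f 5 6 3
f 6 1 7
f 6 7 3
f 7 1 8
f 7 8 3
f 8 1 9
f 8 9 3
f 9 1 10
f 9 10 3
f 10 1 2
f 10 2 3
f 11 22 16
f 11 16 12
f 11 12 18
f 11 18 21
f 11 21 22
f 12 16 20
f 16 22 15
f 22 21 13
f 21 18 17
f 18 12 19
f 14 20 15
f 14 15 13
f 14 13 17
f 14 17 19
f 14 19 20
f 15 20 16
f 13 15 22
f 17 13 21
f 19 17 18
f 20 19 12



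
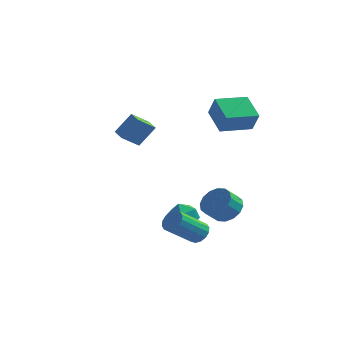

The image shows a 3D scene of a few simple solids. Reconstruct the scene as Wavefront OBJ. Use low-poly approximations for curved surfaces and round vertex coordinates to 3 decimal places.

v 0.164 -0.214 -3.559
v 0.76 0.204 -4.243
v 1.22 -1.424 -3.377
v 1.816 -1.006 -4.061
v 1.692 -0.568 -3.172
v 1.04 0.18 -3.284
v 0.94 -1.4 -4.336
v 0.288 -0.652 -4.448
v 1.24 -0.529 -4.723
v 1.705 -0.015 -4.003
v 0.275 -1.205 -3.617
v 0.74 -0.691 -2.897
v 2.758 -2.699 -3.964
v 3.31 -2.657 -3.503
v 2.374 -4.018 -2.256
v 1.822 -4.061 -2.716
v 3.072 -2.392 -3.393
v 2.136 -3.754 -2.146
v 2.749 -2.21 -3.436
v 1.813 -3.571 -2.188
v 2.429 -2.159 -3.62
v 1.494 -3.52 -2.373
v 2.197 -2.252 -3.896
v 1.262 -3.614 -2.649
v 2.116 -2.466 -4.191
v 1.18 -3.827 -2.943
v 2.206 -2.742 -4.424
v 1.27 -4.103 -3.177
v 2.444 -3.006 -4.534
v 1.508 -4.368 -3.287
v 2.767 -3.189 -4.492
v 1.831 -4.55 -3.244
v 3.086 -3.24 -4.307
v 2.151 -4.601 -3.06
v 3.318 -3.146 -4.031
v 2.383 -4.508 -2.784
v 3.4 -2.933 -3.737
v 2.464 -4.294 -2.489
v -1.932 0.215 0.732
v -2.597 -0.598 1.463
v -2.65 0.927 0.87
v -3.315 0.114 1.602
v -1.185 0.726 1.978
v -1.85 -0.087 2.71
v -1.903 1.438 2.117
v -2.568 0.625 2.848
v 2.378 1.082 2.065
v 2.935 0.627 3.231
v 1.283 2.156 3.006
v 1.839 1.701 4.173
v 3.701 2.499 1.987
v 4.257 2.044 3.154
v 2.605 3.573 2.929
v 3.162 3.118 4.095
v 3.47 -0.475 -2.902
v 4.08 -1.173 -3.277
v 3.679 -1.923 -2.534
v 3.07 -1.225 -2.158
v 4.353 -0.945 -2.901
v 3.952 -1.696 -2.157
v 4.389 -0.592 -2.525
v 3.988 -1.342 -1.781
v 4.179 -0.207 -2.249
v 3.778 -0.957 -1.506
v 3.78 0.106 -2.149
v 3.379 -0.644 -1.405
v 3.297 0.264 -2.25
v 2.896 -0.487 -1.507
v 2.861 0.223 -2.526
v 2.46 -0.527 -1.783
v 2.588 -0.004 -2.903
v 2.187 -0.755 -2.159
v 2.552 -0.358 -3.279
v 2.151 -1.108 -2.535
v 2.762 -0.743 -3.554
v 2.361 -1.493 -2.811
v 3.161 -1.056 -3.655
v 2.76 -1.806 -2.911
v 3.644 -1.213 -3.553
v 3.243 -1.964 -2.81
f 1 12 6
f 1 6 2
f 1 2 8
f 1 8 11
f 1 11 12
f 2 6 10
f 6 12 5
f 12 11 3
f 11 8 7
f 8 2 9
f 4 10 5
f 4 5 3
f 4 3 7
f 4 7 9
f 4 9 10
f 5 10 6
f 3 5 12
f 7 3 11
f 9 7 8
f 10 9 2
f 14 13 17
f 14 17 15
f 15 17 18
f 15 18 16
f 17 13 19
f 17 19 18
f 18 19 20
f 18 20 16
f 19 13 21
f 19 21 20
f 20 21 22
f 20 22 16
f 21 13 23
f 21 23 22
f 22 23 24
f 22 24 16
f 23 13 25
f 23 25 24
f 24 25 26
f 24 26 16
f 25 13 27
f 25 27 26
f 26 27 28
f 26 28 16
f 27 13 29
f 27 29 28
f 28 29 30
f 28 30 16
f 29 13 31
f 29 31 30
f 30 31 32
f 30 32 16
f 31 13 33
f 31 33 32
f 32 33 34
f 32 34 16
f 33 13 35
f 33 35 34
f 34 35 36
f 34 36 16
f 35 13 37
f 35 37 36
f 36 37 38
f 36 38 16
f 37 13 14
f 37 14 38
f 38 14 15
f 38 15 16
f 40 42 39
f 43 40 39
f 39 42 41
f 41 43 39
f 40 46 42
f 44 40 43
f 44 46 40
f 42 46 41
f 45 43 41
f 41 46 45
f 45 44 43
f 46 44 45
f 48 50 47
f 51 48 47
f 47 50 49
f 49 51 47
f 48 54 50
f 52 48 51
f 52 54 48
f 50 54 49
f 53 51 49
f 49 54 53
f 53 52 51
f 54 52 53
f 56 55 59
f 56 59 57
f 57 59 60
f 57 60 58
f 59 55 61
f 59 61 60
f 60 61 62
f 60 62 58
f 61 55 63
f 61 63 62
f 62 63 64
f 62 64 58
f 63 55 65
f 63 65 64
f 64 65 66
f 64 66 58
f 65 55 67
f 65 67 66
f 66 67 68
f 66 68 58
f 67 55 69
f 67 69 68
f 68 69 70
f 68 70 58
f 69 55 71
f 69 71 70
f 70 71 72
f 70 72 58
f 71 55 73
f 71 73 72
f 72 73 74
f 72 74 58
f 73 55 75
f 73 75 74
f 74 75 76
f 74 76 58
f 75 55 77
f 75 77 76
f 76 77 78
f 76 78 58
f 77 55 79
f 77 79 78
f 78 79 80
f 78 80 58
f 79 55 56
f 79 56 80
f 80 56 57
f 80 57 58



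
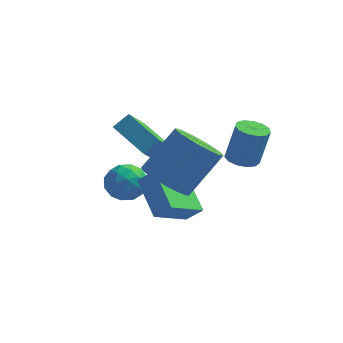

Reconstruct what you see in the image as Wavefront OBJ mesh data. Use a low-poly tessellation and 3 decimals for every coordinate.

v -0.623 -1.384 0.221
v 0.033 -1.351 0.836
v 0.284 0.021 -0.821
v 0.94 0.054 -0.205
v 0.34 -2.714 -0.735
v 0.996 -2.681 -0.119
v 1.247 -1.309 -1.776
v 1.903 -1.276 -1.161
v -1.19 0.611 -1.353
v -0.549 -0.007 -1.103
v -2.251 -0.233 -0.717
v -1.61 -0.851 -0.467
v -1.63 -0.017 -0.067
v -0.974 0.505 -0.46
v -1.826 -0.745 -1.36
v -1.17 -0.223 -1.753
v -0.942 -0.845 -1.107
v -0.82 -0.395 -0.308
v -1.98 0.155 -1.512
v -1.858 0.605 -0.713
v -0.776 0.376 -1.284
v -2.024 -0.616 -0.536
v -2.035 -0.125 -0.301
v -1.658 -0.489 -0.154
v -1.026 0.677 -0.906
v -0.649 0.313 -0.759
v -1.284 0.308 -0.15
v -2.151 -0.553 -1.061
v -1.774 -0.917 -0.914
v -1.142 0.249 -1.666
v -0.765 -0.115 -1.519
v -1.516 -0.548 -1.67
v -0.63 -0.48 -1.139
v -1.254 -0.976 -0.765
v -1.381 -0.913 -1.29
v -0.996 -0.607 -1.522
v -0.559 -0.216 -0.669
v -1.183 -0.711 -0.296
v -1.194 -0.221 -0.06
v -0.809 0.085 -0.291
v -0.79 -0.708 -0.672
v -1.617 0.471 -1.524
v -2.241 -0.024 -1.151
v -1.991 -0.325 -1.529
v -1.606 -0.019 -1.76
v -1.546 0.736 -1.055
v -2.17 0.24 -0.681
v -1.804 0.367 -0.298
v -1.419 0.673 -0.53
v -2.01 0.468 -1.148
v -1.487 0.732 1.191
v -1.758 -0.587 2.531
v -0.968 1.156 1.714
v -1.239 -0.163 3.054
v -0.061 -0.217 0.546
v -0.332 -1.536 1.886
v 0.458 0.207 1.069
v 0.187 -1.112 2.409
v 0.98 -3.544 1.936
v 1.66 -3.127 1.223
v 2.68 -2.078 2.812
v 2 -2.496 3.524
v 1.335 -2.822 1.231
v 2.356 -1.774 2.819
v 0.949 -2.643 1.36
v 1.97 -1.594 2.949
v 0.568 -2.619 1.589
v 1.589 -1.571 3.178
v 0.259 -2.756 1.878
v 1.28 -1.707 3.467
v 0.074 -3.028 2.177
v 1.095 -1.98 3.766
v 0.045 -3.39 2.434
v 1.066 -2.342 4.023
v 0.179 -3.779 2.605
v 1.2 -2.73 4.194
v 0.45 -4.127 2.66
v 1.471 -3.078 4.249
v 0.814 -4.374 2.59
v 1.834 -3.326 4.179
v 1.205 -4.478 2.407
v 2.226 -3.429 3.996
v 1.558 -4.42 2.142
v 2.579 -3.372 3.731
v 1.811 -4.211 1.842
v 2.832 -3.163 3.43
v 1.92 -3.887 1.557
v 2.941 -2.838 3.146
v 1.866 -3.503 1.339
v 2.887 -2.454 2.927
v 2.97 0.788 0.525
v 3.527 1.178 0.358
v 3.887 1.382 2.027
v 3.33 0.992 2.195
v 3.223 1.427 0.393
v 3.583 1.631 2.062
v 2.839 1.473 0.47
v 3.199 1.677 2.139
v 2.496 1.302 0.565
v 2.857 1.506 2.234
v 2.304 0.968 0.647
v 2.665 1.172 2.316
v 2.324 0.576 0.691
v 2.684 0.78 2.36
v 2.548 0.252 0.682
v 2.908 0.456 2.351
v 2.906 0.098 0.623
v 3.267 0.302 2.293
v 3.285 0.163 0.534
v 3.645 0.367 2.203
v 3.563 0.427 0.441
v 3.924 0.631 2.111
v 3.654 0.805 0.376
v 4.014 1.009 2.045
f 2 4 1
f 5 2 1
f 1 4 3
f 3 5 1
f 2 8 4
f 6 2 5
f 6 8 2
f 4 8 3
f 7 5 3
f 3 8 7
f 7 6 5
f 8 6 7
f 9 46 25
f 46 20 49
f 25 49 14
f 46 49 25
f 9 25 21
f 25 14 26
f 21 26 10
f 25 26 21
f 9 21 30
f 21 10 31
f 30 31 16
f 21 31 30
f 9 30 42
f 30 16 45
f 42 45 19
f 30 45 42
f 9 42 46
f 42 19 50
f 46 50 20
f 42 50 46
f 10 26 37
f 26 14 40
f 37 40 18
f 26 40 37
f 14 49 27
f 49 20 48
f 27 48 13
f 49 48 27
f 20 50 47
f 50 19 43
f 47 43 11
f 50 43 47
f 19 45 44
f 45 16 32
f 44 32 15
f 45 32 44
f 16 31 36
f 31 10 33
f 36 33 17
f 31 33 36
f 12 38 24
f 38 18 39
f 24 39 13
f 38 39 24
f 12 24 22
f 24 13 23
f 22 23 11
f 24 23 22
f 12 22 29
f 22 11 28
f 29 28 15
f 22 28 29
f 12 29 34
f 29 15 35
f 34 35 17
f 29 35 34
f 12 34 38
f 34 17 41
f 38 41 18
f 34 41 38
f 13 39 27
f 39 18 40
f 27 40 14
f 39 40 27
f 11 23 47
f 23 13 48
f 47 48 20
f 23 48 47
f 15 28 44
f 28 11 43
f 44 43 19
f 28 43 44
f 17 35 36
f 35 15 32
f 36 32 16
f 35 32 36
f 18 41 37
f 41 17 33
f 37 33 10
f 41 33 37
f 52 54 51
f 55 52 51
f 51 54 53
f 53 55 51
f 52 58 54
f 56 52 55
f 56 58 52
f 54 58 53
f 57 55 53
f 53 58 57
f 57 56 55
f 58 56 57
f 60 59 63
f 60 63 61
f 61 63 64
f 61 64 62
f 63 59 65
f 63 65 64
f 64 65 66
f 64 66 62
f 65 59 67
f 65 67 66
f 66 67 68
f 66 68 62
f 67 59 69
f 67 69 68
f 68 69 70
f 68 70 62
f 69 59 71
f 69 71 70
f 70 71 72
f 70 72 62
f 71 59 73
f 71 73 72
f 72 73 74
f 72 74 62
f 73 59 75
f 73 75 74
f 74 75 76
f 74 76 62
f 75 59 77
f 75 77 76
f 76 77 78
f 76 78 62
f 77 59 79
f 77 79 78
f 78 79 80
f 78 80 62
f 79 59 81
f 79 81 80
f 80 81 82
f 80 82 62
f 81 59 83
f 81 83 82
f 82 83 84
f 82 84 62
f 83 59 85
f 83 85 84
f 84 85 86
f 84 86 62
f 85 59 87
f 85 87 86
f 86 87 88
f 86 88 62
f 87 59 89
f 87 89 88
f 88 89 90
f 88 90 62
f 89 59 60
f 89 60 90
f 90 60 61
f 90 61 62
f 92 91 95
f 92 95 93
f 93 95 96
f 93 96 94
f 95 91 97
f 95 97 96
f 96 97 98
f 96 98 94
f 97 91 99
f 97 99 98
f 98 99 100
f 98 100 94
f 99 91 101
f 99 101 100
f 100 101 102
f 100 102 94
f 101 91 103
f 101 103 102
f 102 103 104
f 102 104 94
f 103 91 105
f 103 105 104
f 104 105 106
f 104 106 94
f 105 91 107
f 105 107 106
f 106 107 108
f 106 108 94
f 107 91 109
f 107 109 108
f 108 109 110
f 108 110 94
f 109 91 111
f 109 111 110
f 110 111 112
f 110 112 94
f 111 91 113
f 111 113 112
f 112 113 114
f 112 114 94
f 113 91 92
f 113 92 114
f 114 92 93
f 114 93 94



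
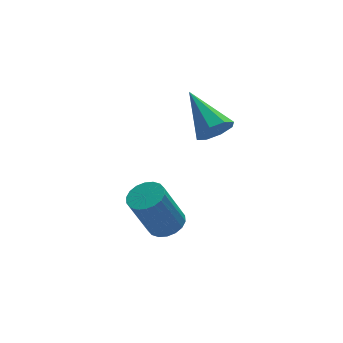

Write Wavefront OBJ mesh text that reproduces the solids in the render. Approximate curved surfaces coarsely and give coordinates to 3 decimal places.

v 3.347 -0.749 0.287
v 3.953 -0.848 0.643
v 3.053 0.849 1.233
v 4.025 -0.564 0.185
v 3.699 -0.388 -0.213
v 3.167 -0.424 -0.318
v 2.741 -0.65 -0.069
v 2.669 -0.934 0.389
v 2.995 -1.11 0.787
v 3.527 -1.074 0.892
v 1.681 -0.62 -4.018
v 2.277 -0.41 -3.74
v 1.515 -0.491 -2.045
v 0.919 -0.7 -2.322
v 2.13 -0.146 -3.794
v 1.368 -0.227 -2.098
v 1.894 0.024 -3.891
v 1.132 -0.056 -2.196
v 1.615 0.067 -4.014
v 0.854 -0.013 -2.319
v 1.35 -0.026 -4.138
v 0.589 -0.107 -2.443
v 1.15 -0.237 -4.238
v 0.389 -0.317 -2.542
v 1.056 -0.524 -4.294
v 0.294 -0.604 -2.598
v 1.085 -0.829 -4.295
v 0.323 -0.91 -2.6
v 1.232 -1.093 -4.242
v 0.47 -1.174 -2.546
v 1.468 -1.264 -4.144
v 0.706 -1.344 -2.449
v 1.746 -1.307 -4.021
v 0.985 -1.387 -2.326
v 2.011 -1.213 -3.897
v 1.25 -1.294 -2.202
v 2.211 -1.003 -3.798
v 1.45 -1.083 -2.102
v 2.306 -0.716 -3.742
v 1.544 -0.796 -2.046
f 2 1 4
f 2 4 3
f 4 1 5
f 4 5 3
f 5 1 6
f 5 6 3
f 6 1 7
f 6 7 3
f 7 1 8
f 7 8 3
f 8 1 9
f 8 9 3
f 9 1 10
f 9 10 3
f 10 1 2
f 10 2 3
f 12 11 15
f 12 15 13
f 13 15 16
f 13 16 14
f 15 11 17
f 15 17 16
f 16 17 18
f 16 18 14
f 17 11 19
f 17 19 18
f 18 19 20
f 18 20 14
f 19 11 21
f 19 21 20
f 20 21 22
f 20 22 14
f 21 11 23
f 21 23 22
f 22 23 24
f 22 24 14
f 23 11 25
f 23 25 24
f 24 25 26
f 24 26 14
f 25 11 27
f 25 27 26
f 26 27 28
f 26 28 14
f 27 11 29
f 27 29 28
f 28 29 30
f 28 30 14
f 29 11 31
f 29 31 30
f 30 31 32
f 30 32 14
f 31 11 33
f 31 33 32
f 32 33 34
f 32 34 14
f 33 11 35
f 33 35 34
f 34 35 36
f 34 36 14
f 35 11 37
f 35 37 36
f 36 37 38
f 36 38 14
f 37 11 39
f 37 39 38
f 38 39 40
f 38 40 14
f 39 11 12
f 39 12 40
f 40 12 13
f 40 13 14



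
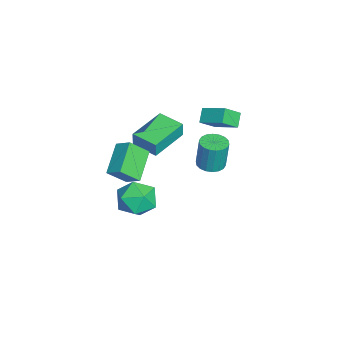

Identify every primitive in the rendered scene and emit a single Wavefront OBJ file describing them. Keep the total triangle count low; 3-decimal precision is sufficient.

v -0.358 0.58 -3.601
v 0.244 -0.396 -3.607
v -1.884 -0.364 -3.133
v -1.282 -1.34 -3.139
v -1.09 -0.553 -2.328
v -0.147 0.031 -2.617
v -1.493 -0.791 -4.123
v -0.55 -0.207 -4.412
v -0.458 -1.243 -3.929
v -0.209 -1.096 -2.82
v -1.431 0.336 -3.92
v -1.182 0.483 -2.811
v 2.004 3.218 1.858
v 2.688 3.304 1.836
v 2.72 3.448 3.399
v 2.036 3.362 3.422
v 2.582 3.592 1.812
v 2.615 3.735 3.375
v 2.362 3.805 1.797
v 2.394 3.948 3.36
v 2.071 3.902 1.794
v 2.103 4.045 3.358
v 1.766 3.864 1.804
v 1.799 4.007 3.367
v 1.509 3.698 1.825
v 1.541 3.841 3.388
v 1.349 3.437 1.852
v 1.382 3.58 3.415
v 1.32 3.132 1.881
v 1.352 3.276 3.444
v 1.425 2.845 1.905
v 1.458 2.988 3.468
v 1.646 2.632 1.92
v 1.678 2.775 3.483
v 1.937 2.535 1.922
v 1.969 2.678 3.486
v 2.241 2.573 1.913
v 2.274 2.716 3.476
v 2.499 2.739 1.892
v 2.531 2.882 3.455
v 2.658 3 1.865
v 2.691 3.143 3.428
v 1.73 -1.114 2.913
v 2.182 -0.459 3.413
v 1.435 -0.243 2.038
v 1.886 0.413 2.538
v 3.194 -1.473 2.062
v 3.645 -0.817 2.562
v 2.898 -0.601 1.187
v 3.35 0.054 1.687
v -3.787 2.708 1.135
v -3.039 3.818 1.741
v -4.305 3.463 0.391
v -3.557 4.574 0.998
v -3.143 2.586 0.562
v -2.395 3.697 1.169
v -3.661 3.342 -0.181
v -2.913 4.452 0.425
v -1.892 -0.577 -0.165
v -1.768 -0.578 0.726
v -3.559 0.662 0.068
v -3.436 0.661 0.959
v -1.064 0.559 -0.279
v -0.941 0.558 0.612
v -2.732 1.798 -0.046
v -2.608 1.797 0.845
f 1 12 6
f 1 6 2
f 1 2 8
f 1 8 11
f 1 11 12
f 2 6 10
f 6 12 5
f 12 11 3
f 11 8 7
f 8 2 9
f 4 10 5
f 4 5 3
f 4 3 7
f 4 7 9
f 4 9 10
f 5 10 6
f 3 5 12
f 7 3 11
f 9 7 8
f 10 9 2
f 14 13 17
f 14 17 15
f 15 17 18
f 15 18 16
f 17 13 19
f 17 19 18
f 18 19 20
f 18 20 16
f 19 13 21
f 19 21 20
f 20 21 22
f 20 22 16
f 21 13 23
f 21 23 22
f 22 23 24
f 22 24 16
f 23 13 25
f 23 25 24
f 24 25 26
f 24 26 16
f 25 13 27
f 25 27 26
f 26 27 28
f 26 28 16
f 27 13 29
f 27 29 28
f 28 29 30
f 28 30 16
f 29 13 31
f 29 31 30
f 30 31 32
f 30 32 16
f 31 13 33
f 31 33 32
f 32 33 34
f 32 34 16
f 33 13 35
f 33 35 34
f 34 35 36
f 34 36 16
f 35 13 37
f 35 37 36
f 36 37 38
f 36 38 16
f 37 13 39
f 37 39 38
f 38 39 40
f 38 40 16
f 39 13 41
f 39 41 40
f 40 41 42
f 40 42 16
f 41 13 14
f 41 14 42
f 42 14 15
f 42 15 16
f 44 46 43
f 47 44 43
f 43 46 45
f 45 47 43
f 44 50 46
f 48 44 47
f 48 50 44
f 46 50 45
f 49 47 45
f 45 50 49
f 49 48 47
f 50 48 49
f 52 54 51
f 55 52 51
f 51 54 53
f 53 55 51
f 52 58 54
f 56 52 55
f 56 58 52
f 54 58 53
f 57 55 53
f 53 58 57
f 57 56 55
f 58 56 57
f 60 62 59
f 63 60 59
f 59 62 61
f 61 63 59
f 60 66 62
f 64 60 63
f 64 66 60
f 62 66 61
f 65 63 61
f 61 66 65
f 65 64 63
f 66 64 65



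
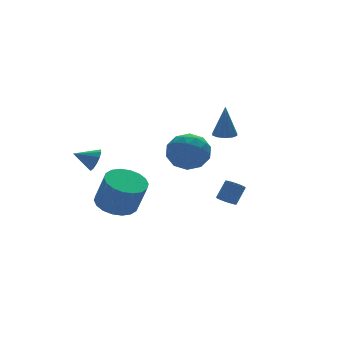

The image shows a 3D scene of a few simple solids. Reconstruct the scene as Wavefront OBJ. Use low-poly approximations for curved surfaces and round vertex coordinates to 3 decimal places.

v 3.944 1.17 0.153
v 4.374 0.696 0.163
v 4.036 1.29 1.987
v 4.57 1.038 0.13
v 4.527 1.43 0.107
v 4.261 1.723 0.101
v 3.874 1.805 0.115
v 3.514 1.644 0.144
v 3.318 1.302 0.176
v 3.361 0.909 0.199
v 3.627 0.616 0.205
v 4.014 0.535 0.191
v -2.475 2.483 -0.742
v -2.093 2.909 -0.339
v -3.445 2.897 -0.258
v -2.172 3.11 -0.669
v -2.347 3.111 -1.023
v -2.563 2.914 -1.287
v -2.751 2.579 -1.378
v -2.852 2.214 -1.267
v -2.833 1.935 -0.989
v -2.7 1.829 -0.633
v -2.496 1.931 -0.312
v -2.285 2.209 -0.126
v -2.135 2.573 -0.137
v -2.058 1.118 -3.184
v -1.424 1.994 -2.98
v -1.148 1.397 -1.273
v -1.782 0.522 -1.476
v -1.87 2.151 -2.853
v -1.594 1.554 -1.146
v -2.353 2.103 -2.792
v -2.077 1.506 -1.084
v -2.778 1.86 -2.808
v -2.502 1.263 -1.1
v -3.06 1.471 -2.899
v -2.784 0.874 -1.191
v -3.144 1.011 -3.046
v -2.868 0.414 -1.338
v -3.013 0.573 -3.22
v -2.736 -0.024 -1.512
v -2.692 0.243 -3.387
v -2.416 -0.354 -1.68
v -2.246 0.086 -3.514
v -1.97 -0.511 -1.807
v -1.763 0.134 -3.576
v -1.487 -0.463 -1.868
v -1.338 0.377 -3.56
v -1.062 -0.22 -1.852
v -1.056 0.766 -3.469
v -0.78 0.169 -1.761
v -0.972 1.226 -3.322
v -0.696 0.629 -1.614
v -1.104 1.664 -3.148
v -0.827 1.067 -1.44
v -0.47 -1.288 0.985
v -0.066 -0.706 0.084
v 1.246 -1.874 1.376
v 1.65 -1.292 0.475
v 1.251 -0.728 1.389
v 0.191 -0.366 1.148
v 0.989 -2.214 0.312
v -0.071 -1.852 0.071
v 0.836 -1.279 -0.332
v 0.998 -0.36 0.334
v 0.182 -2.22 1.126
v 0.344 -1.301 1.792
v -0.418 -0.946 0.5
v 1.598 -1.634 0.96
v 1.364 -1.302 1.497
v 1.602 -0.961 0.967
v -0.267 -0.746 1.126
v -0.03 -0.404 0.596
v 0.744 -0.416 1.363
v 1.21 -2.176 0.864
v 1.447 -1.834 0.334
v -0.422 -1.619 0.493
v -0.184 -1.278 -0.037
v 0.436 -2.164 0.097
v 0.349 -0.941 -0.274
v 1.357 -1.285 -0.044
v 0.969 -1.827 -0.14
v 0.346 -1.614 -0.282
v 0.444 -0.4 0.117
v 1.452 -0.745 0.347
v 1.218 -0.413 0.884
v 0.595 -0.2 0.742
v 0.974 -0.737 -0.127
v -0.272 -1.835 1.113
v 0.736 -2.18 1.343
v 0.585 -2.38 0.718
v -0.038 -2.167 0.576
v -0.177 -1.295 1.504
v 0.831 -1.639 1.734
v 0.834 -0.966 1.742
v 0.211 -0.753 1.6
v 0.206 -1.843 1.587
v 1.792 -2.809 -2.186
v 2.177 -3.094 -2.389
v 2.832 -2.816 -1.537
v 2.448 -2.531 -1.334
v 2.212 -2.886 -2.483
v 2.867 -2.608 -1.632
v 2.163 -2.662 -2.519
v 2.819 -2.384 -1.668
v 2.041 -2.468 -2.489
v 2.697 -2.19 -1.638
v 1.87 -2.341 -2.399
v 2.526 -2.063 -1.547
v 1.684 -2.307 -2.266
v 2.339 -2.029 -1.415
v 1.519 -2.372 -2.118
v 2.174 -2.094 -1.266
v 1.408 -2.524 -1.983
v 2.063 -2.246 -1.131
v 1.373 -2.732 -1.888
v 2.028 -2.454 -1.037
v 1.421 -2.956 -1.852
v 2.077 -2.678 -1.001
v 1.543 -3.15 -1.882
v 2.199 -2.872 -1.031
v 1.714 -3.277 -1.973
v 2.37 -2.999 -1.121
v 1.901 -3.311 -2.105
v 2.556 -3.033 -1.254
v 2.066 -3.246 -2.254
v 2.721 -2.968 -1.402
f 2 1 4
f 2 4 3
f 4 1 5
f 4 5 3
f 5 1 6
f 5 6 3
f 6 1 7
f 6 7 3
f 7 1 8
f 7 8 3
f 8 1 9
f 8 9 3
f 9 1 10
f 9 10 3
f 10 1 11
f 10 11 3
f 11 1 12
f 11 12 3
f 12 1 2
f 12 2 3
f 14 13 16
f 14 16 15
f 16 13 17
f 16 17 15
f 17 13 18
f 17 18 15
f 18 13 19
f 18 19 15
f 19 13 20
f 19 20 15
f 20 13 21
f 20 21 15
f 21 13 22
f 21 22 15
f 22 13 23
f 22 23 15
f 23 13 24
f 23 24 15
f 24 13 25
f 24 25 15
f 25 13 14
f 25 14 15
f 27 26 30
f 27 30 28
f 28 30 31
f 28 31 29
f 30 26 32
f 30 32 31
f 31 32 33
f 31 33 29
f 32 26 34
f 32 34 33
f 33 34 35
f 33 35 29
f 34 26 36
f 34 36 35
f 35 36 37
f 35 37 29
f 36 26 38
f 36 38 37
f 37 38 39
f 37 39 29
f 38 26 40
f 38 40 39
f 39 40 41
f 39 41 29
f 40 26 42
f 40 42 41
f 41 42 43
f 41 43 29
f 42 26 44
f 42 44 43
f 43 44 45
f 43 45 29
f 44 26 46
f 44 46 45
f 45 46 47
f 45 47 29
f 46 26 48
f 46 48 47
f 47 48 49
f 47 49 29
f 48 26 50
f 48 50 49
f 49 50 51
f 49 51 29
f 50 26 52
f 50 52 51
f 51 52 53
f 51 53 29
f 52 26 54
f 52 54 53
f 53 54 55
f 53 55 29
f 54 26 27
f 54 27 55
f 55 27 28
f 55 28 29
f 56 93 72
f 93 67 96
f 72 96 61
f 93 96 72
f 56 72 68
f 72 61 73
f 68 73 57
f 72 73 68
f 56 68 77
f 68 57 78
f 77 78 63
f 68 78 77
f 56 77 89
f 77 63 92
f 89 92 66
f 77 92 89
f 56 89 93
f 89 66 97
f 93 97 67
f 89 97 93
f 57 73 84
f 73 61 87
f 84 87 65
f 73 87 84
f 61 96 74
f 96 67 95
f 74 95 60
f 96 95 74
f 67 97 94
f 97 66 90
f 94 90 58
f 97 90 94
f 66 92 91
f 92 63 79
f 91 79 62
f 92 79 91
f 63 78 83
f 78 57 80
f 83 80 64
f 78 80 83
f 59 85 71
f 85 65 86
f 71 86 60
f 85 86 71
f 59 71 69
f 71 60 70
f 69 70 58
f 71 70 69
f 59 69 76
f 69 58 75
f 76 75 62
f 69 75 76
f 59 76 81
f 76 62 82
f 81 82 64
f 76 82 81
f 59 81 85
f 81 64 88
f 85 88 65
f 81 88 85
f 60 86 74
f 86 65 87
f 74 87 61
f 86 87 74
f 58 70 94
f 70 60 95
f 94 95 67
f 70 95 94
f 62 75 91
f 75 58 90
f 91 90 66
f 75 90 91
f 64 82 83
f 82 62 79
f 83 79 63
f 82 79 83
f 65 88 84
f 88 64 80
f 84 80 57
f 88 80 84
f 99 98 102
f 99 102 100
f 100 102 103
f 100 103 101
f 102 98 104
f 102 104 103
f 103 104 105
f 103 105 101
f 104 98 106
f 104 106 105
f 105 106 107
f 105 107 101
f 106 98 108
f 106 108 107
f 107 108 109
f 107 109 101
f 108 98 110
f 108 110 109
f 109 110 111
f 109 111 101
f 110 98 112
f 110 112 111
f 111 112 113
f 111 113 101
f 112 98 114
f 112 114 113
f 113 114 115
f 113 115 101
f 114 98 116
f 114 116 115
f 115 116 117
f 115 117 101
f 116 98 118
f 116 118 117
f 117 118 119
f 117 119 101
f 118 98 120
f 118 120 119
f 119 120 121
f 119 121 101
f 120 98 122
f 120 122 121
f 121 122 123
f 121 123 101
f 122 98 124
f 122 124 123
f 123 124 125
f 123 125 101
f 124 98 126
f 124 126 125
f 125 126 127
f 125 127 101
f 126 98 99
f 126 99 127
f 127 99 100
f 127 100 101



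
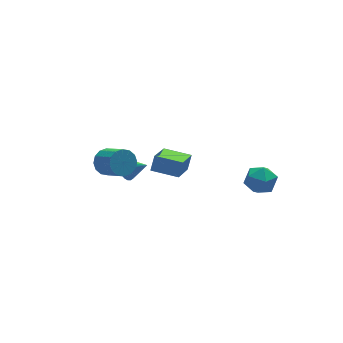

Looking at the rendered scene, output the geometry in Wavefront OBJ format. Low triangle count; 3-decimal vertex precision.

v -3.133 0.823 -0.154
v -2.904 0.491 -0.763
v -2.517 -0.614 -0.014
v -2.747 -0.283 0.594
v -2.603 0.682 -0.636
v -2.216 -0.423 0.113
v -2.445 0.911 -0.38
v -2.058 -0.195 0.369
v -2.471 1.116 -0.064
v -2.084 0.01 0.685
v -2.675 1.242 0.228
v -2.288 0.137 0.977
v -3.001 1.256 0.418
v -2.614 0.151 1.166
v -3.363 1.154 0.454
v -2.976 0.049 1.203
v -3.664 0.963 0.327
v -3.277 -0.142 1.076
v -3.822 0.735 0.071
v -3.435 -0.371 0.82
v -3.796 0.53 -0.245
v -3.409 -0.576 0.504
v -3.592 0.403 -0.537
v -3.205 -0.702 0.212
v -3.266 0.389 -0.726
v -2.879 -0.716 0.022
v -1.703 2.102 -2.324
v -1.503 1.841 -2.861
v -0.937 1.478 -1.736
v -1.348 2.051 -2.842
v -1.254 2.27 -2.732
v -1.238 2.459 -2.552
v -1.302 2.587 -2.333
v -1.436 2.631 -2.112
v -1.616 2.583 -1.928
v -1.811 2.453 -1.812
v -1.987 2.261 -1.785
v -2.115 2.042 -1.851
v -2.171 1.833 -1.999
v -2.147 1.671 -2.203
v -2.045 1.583 -2.428
v -1.885 1.585 -2.635
v -1.693 1.676 -2.788
v -0.615 1.893 -2.607
v -0.296 2.17 -1.846
v 0.383 3.22 -3.509
v 0.702 3.498 -2.749
v 0.458 1.002 -2.731
v 0.777 1.28 -1.971
v 1.456 2.33 -3.634
v 1.775 2.607 -2.873
v 3.276 -1.471 -1.63
v 3.821 -1.613 -0.977
v 2.619 -2.667 -1.343
v 3.164 -2.809 -0.69
v 2.588 -2.17 -0.639
v 2.994 -1.431 -0.816
v 3.446 -2.849 -1.504
v 3.852 -2.11 -1.681
v 3.926 -2.465 -0.899
v 3.396 -2.045 -0.365
v 3.044 -2.235 -1.955
v 2.514 -1.815 -1.421
f 2 1 5
f 2 5 3
f 3 5 6
f 3 6 4
f 5 1 7
f 5 7 6
f 6 7 8
f 6 8 4
f 7 1 9
f 7 9 8
f 8 9 10
f 8 10 4
f 9 1 11
f 9 11 10
f 10 11 12
f 10 12 4
f 11 1 13
f 11 13 12
f 12 13 14
f 12 14 4
f 13 1 15
f 13 15 14
f 14 15 16
f 14 16 4
f 15 1 17
f 15 17 16
f 16 17 18
f 16 18 4
f 17 1 19
f 17 19 18
f 18 19 20
f 18 20 4
f 19 1 21
f 19 21 20
f 20 21 22
f 20 22 4
f 21 1 23
f 21 23 22
f 22 23 24
f 22 24 4
f 23 1 25
f 23 25 24
f 24 25 26
f 24 26 4
f 25 1 2
f 25 2 26
f 26 2 3
f 26 3 4
f 28 27 30
f 28 30 29
f 30 27 31
f 30 31 29
f 31 27 32
f 31 32 29
f 32 27 33
f 32 33 29
f 33 27 34
f 33 34 29
f 34 27 35
f 34 35 29
f 35 27 36
f 35 36 29
f 36 27 37
f 36 37 29
f 37 27 38
f 37 38 29
f 38 27 39
f 38 39 29
f 39 27 40
f 39 40 29
f 40 27 41
f 40 41 29
f 41 27 42
f 41 42 29
f 42 27 43
f 42 43 29
f 43 27 28
f 43 28 29
f 45 47 44
f 48 45 44
f 44 47 46
f 46 48 44
f 45 51 47
f 49 45 48
f 49 51 45
f 47 51 46
f 50 48 46
f 46 51 50
f 50 49 48
f 51 49 50
f 52 63 57
f 52 57 53
f 52 53 59
f 52 59 62
f 52 62 63
f 53 57 61
f 57 63 56
f 63 62 54
f 62 59 58
f 59 53 60
f 55 61 56
f 55 56 54
f 55 54 58
f 55 58 60
f 55 60 61
f 56 61 57
f 54 56 63
f 58 54 62
f 60 58 59
f 61 60 53

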